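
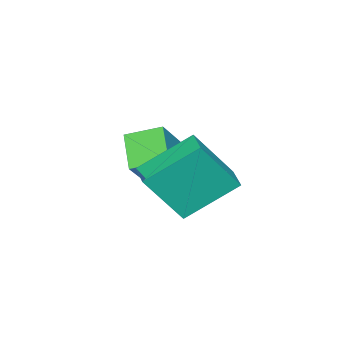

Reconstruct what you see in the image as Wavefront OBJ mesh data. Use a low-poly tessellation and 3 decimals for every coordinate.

v 1.706 -1.942 2.835
v 2.807 -1.763 3.982
v 1.214 -1.104 3.176
v 2.316 -0.925 4.323
v 2.344 -1.275 2.117
v 3.446 -1.096 3.264
v 1.853 -0.437 2.458
v 2.954 -0.258 3.605
v 3.694 0.532 2.689
v 2.682 1.445 3.671
v 4.264 1.163 2.69
v 3.251 2.075 3.672
v 4.409 -0.115 4.028
v 3.396 0.797 5.01
v 4.978 0.515 4.029
v 3.966 1.428 5.011
f 2 4 1
f 5 2 1
f 1 4 3
f 3 5 1
f 2 8 4
f 6 2 5
f 6 8 2
f 4 8 3
f 7 5 3
f 3 8 7
f 7 6 5
f 8 6 7
f 10 12 9
f 13 10 9
f 9 12 11
f 11 13 9
f 10 16 12
f 14 10 13
f 14 16 10
f 12 16 11
f 15 13 11
f 11 16 15
f 15 14 13
f 16 14 15



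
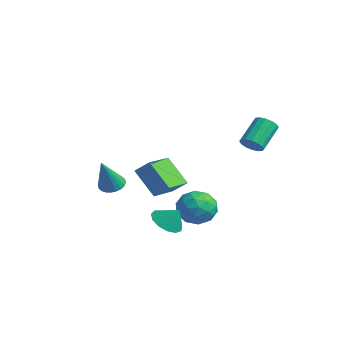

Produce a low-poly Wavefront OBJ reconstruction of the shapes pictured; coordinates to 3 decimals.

v -1.296 -2.625 -0.702
v -0.683 -2.211 -0.71
v -0.644 -3.555 1.182
v -0.864 -2.04 -0.563
v -1.112 -1.959 -0.438
v -1.387 -1.98 -0.352
v -1.648 -2.098 -0.321
v -1.856 -2.297 -0.347
v -1.978 -2.546 -0.427
v -1.997 -2.807 -0.549
v -1.909 -3.04 -0.695
v -1.727 -3.21 -0.842
v -1.48 -3.291 -0.967
v -1.205 -3.271 -1.052
v -0.944 -3.152 -1.084
v -0.736 -2.954 -1.058
v -0.614 -2.705 -0.977
v -0.595 -2.444 -0.855
v 0.548 2.406 -2.667
v 1.11 1.95 -1.737
v 0.11 0.65 -3.263
v 0.672 0.194 -2.333
v -0.333 0.788 -2.18
v -0.063 1.873 -1.812
v 1.283 0.727 -3.188
v 1.553 1.812 -2.82
v 1.564 0.913 -2.06
v 0.566 0.95 -1.437
v 0.654 1.65 -3.563
v -0.344 1.687 -2.94
v 0.868 2.332 -2.15
v 0.352 0.268 -2.85
v -0.239 0.617 -2.76
v 0.092 0.349 -2.214
v 0.178 2.287 -2.193
v 0.509 2.019 -1.647
v -0.34 1.336 -1.908
v 0.711 0.581 -3.353
v 1.042 0.313 -2.807
v 1.128 2.251 -2.786
v 1.459 1.983 -2.24
v 1.56 1.264 -3.092
v 1.465 1.454 -1.793
v 1.207 0.422 -2.143
v 1.566 0.735 -2.646
v 1.725 1.373 -2.429
v 0.878 1.477 -1.427
v 0.62 0.444 -1.777
v 0.029 0.793 -1.687
v 0.189 1.431 -1.471
v 1.145 0.867 -1.616
v 0.6 2.156 -3.223
v 0.342 1.123 -3.573
v 1.031 1.169 -3.529
v 1.191 1.807 -3.313
v 0.013 2.178 -2.857
v -0.245 1.146 -3.207
v -0.505 1.227 -2.571
v -0.346 1.865 -2.354
v 0.075 1.733 -3.384
v 3.675 2.698 2.68
v 4.311 2.924 2.76
v 3.741 4.129 3.88
v 3.105 3.902 3.8
v 4.181 3.112 2.492
v 3.611 4.316 3.612
v 3.915 3.188 2.275
v 3.345 4.392 3.394
v 3.584 3.133 2.166
v 3.015 4.338 3.285
v 3.278 2.962 2.195
v 2.709 4.166 3.314
v 3.079 2.72 2.354
v 2.509 3.924 3.473
v 3.039 2.471 2.6
v 2.469 3.676 3.72
v 3.169 2.284 2.868
v 2.599 3.488 3.988
v 3.435 2.208 3.086
v 2.865 3.412 4.205
v 3.765 2.262 3.195
v 3.196 3.467 4.314
v 4.071 2.434 3.166
v 3.502 3.638 4.285
v 4.271 2.676 3.007
v 3.701 3.88 4.126
v 1.565 -0.99 -2.671
v 2.38 -1.408 -2.957
v 2.115 -0.55 -1.749
v 2.372 -0.918 -3.186
v 2.107 -0.451 -3.252
v 1.671 -0.155 -3.132
v 1.2 -0.124 -2.867
v 0.846 -0.368 -2.539
v 0.72 -0.81 -2.253
v 0.862 -1.308 -2.1
v 1.228 -1.706 -2.128
v 1.7 -1.877 -2.328
v 2.13 -1.766 -2.638
v -3.362 -0.235 -0.917
v -2.667 0.291 -0.167
v -4.309 1.411 -1.196
v -3.615 1.938 -0.445
v -2.085 0.242 -2.435
v -1.391 0.769 -1.684
v -3.033 1.889 -2.713
v -2.338 2.415 -1.963
f 2 1 4
f 2 4 3
f 4 1 5
f 4 5 3
f 5 1 6
f 5 6 3
f 6 1 7
f 6 7 3
f 7 1 8
f 7 8 3
f 8 1 9
f 8 9 3
f 9 1 10
f 9 10 3
f 10 1 11
f 10 11 3
f 11 1 12
f 11 12 3
f 12 1 13
f 12 13 3
f 13 1 14
f 13 14 3
f 14 1 15
f 14 15 3
f 15 1 16
f 15 16 3
f 16 1 17
f 16 17 3
f 17 1 18
f 17 18 3
f 18 1 2
f 18 2 3
f 19 56 35
f 56 30 59
f 35 59 24
f 56 59 35
f 19 35 31
f 35 24 36
f 31 36 20
f 35 36 31
f 19 31 40
f 31 20 41
f 40 41 26
f 31 41 40
f 19 40 52
f 40 26 55
f 52 55 29
f 40 55 52
f 19 52 56
f 52 29 60
f 56 60 30
f 52 60 56
f 20 36 47
f 36 24 50
f 47 50 28
f 36 50 47
f 24 59 37
f 59 30 58
f 37 58 23
f 59 58 37
f 30 60 57
f 60 29 53
f 57 53 21
f 60 53 57
f 29 55 54
f 55 26 42
f 54 42 25
f 55 42 54
f 26 41 46
f 41 20 43
f 46 43 27
f 41 43 46
f 22 48 34
f 48 28 49
f 34 49 23
f 48 49 34
f 22 34 32
f 34 23 33
f 32 33 21
f 34 33 32
f 22 32 39
f 32 21 38
f 39 38 25
f 32 38 39
f 22 39 44
f 39 25 45
f 44 45 27
f 39 45 44
f 22 44 48
f 44 27 51
f 48 51 28
f 44 51 48
f 23 49 37
f 49 28 50
f 37 50 24
f 49 50 37
f 21 33 57
f 33 23 58
f 57 58 30
f 33 58 57
f 25 38 54
f 38 21 53
f 54 53 29
f 38 53 54
f 27 45 46
f 45 25 42
f 46 42 26
f 45 42 46
f 28 51 47
f 51 27 43
f 47 43 20
f 51 43 47
f 62 61 65
f 62 65 63
f 63 65 66
f 63 66 64
f 65 61 67
f 65 67 66
f 66 67 68
f 66 68 64
f 67 61 69
f 67 69 68
f 68 69 70
f 68 70 64
f 69 61 71
f 69 71 70
f 70 71 72
f 70 72 64
f 71 61 73
f 71 73 72
f 72 73 74
f 72 74 64
f 73 61 75
f 73 75 74
f 74 75 76
f 74 76 64
f 75 61 77
f 75 77 76
f 76 77 78
f 76 78 64
f 77 61 79
f 77 79 78
f 78 79 80
f 78 80 64
f 79 61 81
f 79 81 80
f 80 81 82
f 80 82 64
f 81 61 83
f 81 83 82
f 82 83 84
f 82 84 64
f 83 61 85
f 83 85 84
f 84 85 86
f 84 86 64
f 85 61 62
f 85 62 86
f 86 62 63
f 86 63 64
f 88 87 90
f 88 90 89
f 90 87 91
f 90 91 89
f 91 87 92
f 91 92 89
f 92 87 93
f 92 93 89
f 93 87 94
f 93 94 89
f 94 87 95
f 94 95 89
f 95 87 96
f 95 96 89
f 96 87 97
f 96 97 89
f 97 87 98
f 97 98 89
f 98 87 99
f 98 99 89
f 99 87 88
f 99 88 89
f 101 103 100
f 104 101 100
f 100 103 102
f 102 104 100
f 101 107 103
f 105 101 104
f 105 107 101
f 103 107 102
f 106 104 102
f 102 107 106
f 106 105 104
f 107 105 106



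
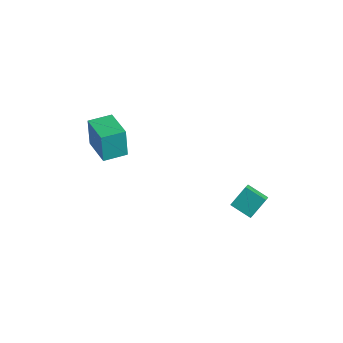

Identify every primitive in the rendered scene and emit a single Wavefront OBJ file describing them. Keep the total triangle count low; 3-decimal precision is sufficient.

v 3.003 0.301 -4.042
v 3.047 1.224 -3.071
v 4.088 0.754 -4.522
v 4.132 1.677 -3.551
v 3.428 -0.217 -3.569
v 3.472 0.706 -2.598
v 4.513 0.236 -4.049
v 4.557 1.159 -3.078
v -3.808 -3.808 -2.024
v -4.024 -3.743 -0.289
v -3.502 -2.493 -2.035
v -3.718 -2.429 -0.299
v -1.982 -4.231 -1.781
v -2.198 -4.167 -0.045
v -1.676 -2.917 -1.791
v -1.892 -2.852 -0.056
f 2 4 1
f 5 2 1
f 1 4 3
f 3 5 1
f 2 8 4
f 6 2 5
f 6 8 2
f 4 8 3
f 7 5 3
f 3 8 7
f 7 6 5
f 8 6 7
f 10 12 9
f 13 10 9
f 9 12 11
f 11 13 9
f 10 16 12
f 14 10 13
f 14 16 10
f 12 16 11
f 15 13 11
f 11 16 15
f 15 14 13
f 16 14 15



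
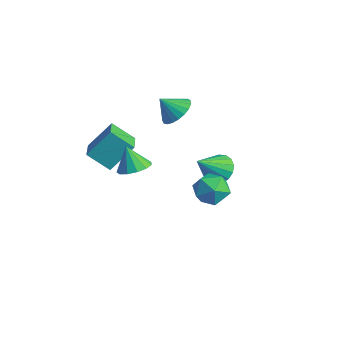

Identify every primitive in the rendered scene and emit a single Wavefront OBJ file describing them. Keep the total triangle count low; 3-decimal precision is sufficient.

v 2.859 -1.368 -0.553
v 3.927 -1.286 -0.144
v 3.493 -2.314 -2.016
v 4.561 -2.232 -1.607
v 3.789 -2.887 -1.069
v 3.398 -2.302 -0.164
v 4.022 -1.298 -1.996
v 3.631 -0.713 -1.091
v 4.645 -1.242 -1.036
v 4.502 -2.224 -0.463
v 2.918 -1.376 -1.697
v 2.775 -2.358 -1.124
v -0.44 -3.833 -1.04
v 0.074 -4.662 -0.819
v -1.12 -3.887 0.34
v 0.39 -4.229 -0.646
v 0.443 -3.67 -0.599
v 0.215 -3.163 -0.691
v -0.22 -2.868 -0.895
v -0.725 -2.881 -1.144
v -1.14 -3.195 -1.361
v -1.332 -3.712 -1.475
v -1.241 -4.268 -1.452
v -0.895 -4.685 -1.298
v -0.405 -4.832 -1.062
v 0.265 1.404 -3.344
v 1.239 1.653 -3.079
v 0.255 -0.124 -1.876
v 0.959 1.939 -2.783
v 0.519 2.102 -2.616
v 0.021 2.106 -2.616
v -0.421 1.948 -2.783
v -0.706 1.667 -3.078
v -0.768 1.325 -3.434
v -0.594 1.001 -3.77
v -0.223 0.77 -4.008
v 0.259 0.684 -4.094
v 0.743 0.763 -4.009
v 1.118 0.989 -3.771
v 1.297 1.31 -3.435
v -3.497 1.329 -0.667
v -2.629 1.518 -0.019
v -4.123 0.591 0.387
v -2.897 1.877 0.074
v -3.268 2.142 0.038
v -3.68 2.265 -0.12
v -4.059 2.227 -0.372
v -4.342 2.033 -0.675
v -4.478 1.718 -0.977
v -4.445 1.335 -1.225
v -4.248 0.951 -1.377
v -3.921 0.633 -1.406
v -3.521 0.434 -1.307
v -3.117 0.391 -1.097
v -2.778 0.509 -0.814
v -2.564 0.77 -0.504
v -2.511 1.126 -0.223
v -3.459 -3.246 -2.71
v -4.513 -4.07 -1.693
v -3.06 -1.89 -1.198
v -4.114 -2.714 -0.181
v -2.146 -4.246 -2.159
v -3.2 -5.07 -1.142
v -1.747 -2.89 -0.647
v -2.801 -3.714 0.37
f 1 12 6
f 1 6 2
f 1 2 8
f 1 8 11
f 1 11 12
f 2 6 10
f 6 12 5
f 12 11 3
f 11 8 7
f 8 2 9
f 4 10 5
f 4 5 3
f 4 3 7
f 4 7 9
f 4 9 10
f 5 10 6
f 3 5 12
f 7 3 11
f 9 7 8
f 10 9 2
f 14 13 16
f 14 16 15
f 16 13 17
f 16 17 15
f 17 13 18
f 17 18 15
f 18 13 19
f 18 19 15
f 19 13 20
f 19 20 15
f 20 13 21
f 20 21 15
f 21 13 22
f 21 22 15
f 22 13 23
f 22 23 15
f 23 13 24
f 23 24 15
f 24 13 25
f 24 25 15
f 25 13 14
f 25 14 15
f 27 26 29
f 27 29 28
f 29 26 30
f 29 30 28
f 30 26 31
f 30 31 28
f 31 26 32
f 31 32 28
f 32 26 33
f 32 33 28
f 33 26 34
f 33 34 28
f 34 26 35
f 34 35 28
f 35 26 36
f 35 36 28
f 36 26 37
f 36 37 28
f 37 26 38
f 37 38 28
f 38 26 39
f 38 39 28
f 39 26 40
f 39 40 28
f 40 26 27
f 40 27 28
f 42 41 44
f 42 44 43
f 44 41 45
f 44 45 43
f 45 41 46
f 45 46 43
f 46 41 47
f 46 47 43
f 47 41 48
f 47 48 43
f 48 41 49
f 48 49 43
f 49 41 50
f 49 50 43
f 50 41 51
f 50 51 43
f 51 41 52
f 51 52 43
f 52 41 53
f 52 53 43
f 53 41 54
f 53 54 43
f 54 41 55
f 54 55 43
f 55 41 56
f 55 56 43
f 56 41 57
f 56 57 43
f 57 41 42
f 57 42 43
f 59 61 58
f 62 59 58
f 58 61 60
f 60 62 58
f 59 65 61
f 63 59 62
f 63 65 59
f 61 65 60
f 64 62 60
f 60 65 64
f 64 63 62
f 65 63 64



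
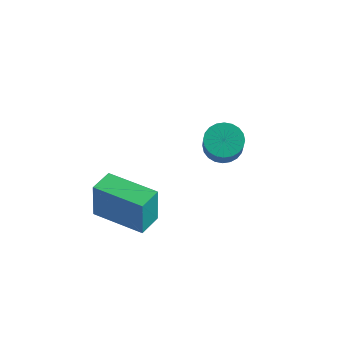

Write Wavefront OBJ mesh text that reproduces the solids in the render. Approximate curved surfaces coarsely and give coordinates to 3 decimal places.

v 1.141 -1.714 -0.141
v 1.576 -1.175 0.015
v 2.153 -2.026 1.356
v 1.719 -2.566 1.201
v 1.349 -1.104 0.158
v 1.926 -1.956 1.499
v 1.09 -1.127 0.255
v 1.667 -1.978 1.596
v 0.84 -1.238 0.291
v 1.417 -2.09 1.632
v 0.635 -1.423 0.263
v 1.212 -2.274 1.604
v 0.507 -1.651 0.172
v 1.084 -2.503 1.513
v 0.476 -1.89 0.034
v 1.053 -2.741 1.375
v 0.546 -2.101 -0.13
v 1.123 -2.953 1.211
v 0.707 -2.254 -0.296
v 1.284 -3.105 1.045
v 0.934 -2.324 -0.439
v 1.511 -3.176 0.902
v 1.193 -2.302 -0.536
v 1.77 -3.153 0.805
v 1.443 -2.19 -0.572
v 2.02 -3.042 0.769
v 1.648 -2.006 -0.544
v 2.225 -2.857 0.797
v 1.776 -1.777 -0.453
v 2.353 -2.629 0.888
v 1.807 -1.539 -0.315
v 2.384 -2.39 1.026
v 1.737 -1.327 -0.151
v 2.314 -2.179 1.19
v -2.685 -4.233 -4.213
v -2.693 -4.199 -2.653
v -2.726 -3.224 -4.235
v -2.733 -3.19 -2.675
v -0.607 -4.15 -4.205
v -0.614 -4.116 -2.645
v -0.647 -3.141 -4.227
v -0.655 -3.107 -2.667
f 2 1 5
f 2 5 3
f 3 5 6
f 3 6 4
f 5 1 7
f 5 7 6
f 6 7 8
f 6 8 4
f 7 1 9
f 7 9 8
f 8 9 10
f 8 10 4
f 9 1 11
f 9 11 10
f 10 11 12
f 10 12 4
f 11 1 13
f 11 13 12
f 12 13 14
f 12 14 4
f 13 1 15
f 13 15 14
f 14 15 16
f 14 16 4
f 15 1 17
f 15 17 16
f 16 17 18
f 16 18 4
f 17 1 19
f 17 19 18
f 18 19 20
f 18 20 4
f 19 1 21
f 19 21 20
f 20 21 22
f 20 22 4
f 21 1 23
f 21 23 22
f 22 23 24
f 22 24 4
f 23 1 25
f 23 25 24
f 24 25 26
f 24 26 4
f 25 1 27
f 25 27 26
f 26 27 28
f 26 28 4
f 27 1 29
f 27 29 28
f 28 29 30
f 28 30 4
f 29 1 31
f 29 31 30
f 30 31 32
f 30 32 4
f 31 1 33
f 31 33 32
f 32 33 34
f 32 34 4
f 33 1 2
f 33 2 34
f 34 2 3
f 34 3 4
f 36 38 35
f 39 36 35
f 35 38 37
f 37 39 35
f 36 42 38
f 40 36 39
f 40 42 36
f 38 42 37
f 41 39 37
f 37 42 41
f 41 40 39
f 42 40 41



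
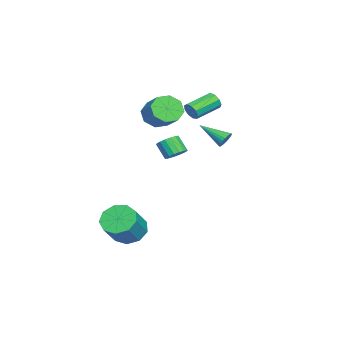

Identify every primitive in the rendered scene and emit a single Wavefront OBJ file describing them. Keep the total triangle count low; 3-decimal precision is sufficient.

v -2.9 -0.133 2.521
v -2.605 -0.042 3.035
v -3.805 1.024 3.534
v -4.1 0.933 3.019
v -2.482 0.229 2.752
v -3.681 1.295 3.251
v -2.555 0.331 2.361
v -3.754 1.397 2.86
v -2.789 0.215 2.045
v -3.988 1.281 2.544
v -3.075 -0.063 1.951
v -4.275 1.003 2.45
v -3.28 -0.374 2.124
v -4.479 0.691 2.622
v -3.307 -0.572 2.482
v -4.506 0.493 2.981
v -3.144 -0.565 2.858
v -4.343 0.501 3.357
v -2.867 -0.355 3.077
v -4.066 0.71 3.576
v -0.806 -0.511 0.066
v -0.33 -0.241 0.47
v -0.739 -0.819 1.338
v -1.214 -1.089 0.934
v -0.578 -0.032 0.492
v -0.987 -0.61 1.36
v -0.879 0.067 0.416
v -1.288 -0.511 1.284
v -1.163 0.034 0.261
v -1.572 -0.544 1.129
v -1.365 -0.124 0.06
v -1.774 -0.702 0.928
v -1.439 -0.371 -0.139
v -1.848 -0.949 0.729
v -1.367 -0.65 -0.291
v -1.776 -1.227 0.577
v -1.168 -0.897 -0.361
v -1.577 -1.475 0.507
v -0.885 -1.055 -0.334
v -1.294 -1.633 0.534
v -0.584 -1.089 -0.215
v -0.993 -1.667 0.653
v -0.334 -0.991 -0.031
v -0.743 -1.569 0.837
v -0.192 -0.783 0.175
v -0.601 -1.36 1.042
v -0.19 -0.512 0.355
v -0.599 -1.09 1.223
v 2.014 2.696 2.559
v 2.455 2.754 2.865
v 1.646 1.244 3.361
v 2.311 2.855 2.981
v 2.121 2.931 3.033
v 1.916 2.972 3.013
v 1.725 2.971 2.923
v 1.578 2.928 2.778
v 1.498 2.85 2.599
v 1.496 2.748 2.415
v 1.574 2.639 2.252
v 1.718 2.538 2.136
v 1.907 2.461 2.084
v 2.113 2.421 2.105
v 2.304 2.422 2.195
v 2.45 2.465 2.34
v 2.53 2.543 2.518
v 2.532 2.645 2.703
v 2.455 -2.37 -4.318
v 3.108 -1.661 -4.76
v 4.338 -1.962 -3.424
v 3.685 -2.67 -2.982
v 2.671 -1.333 -4.283
v 3.901 -1.633 -2.948
v 2.133 -1.489 -3.823
v 3.363 -1.79 -2.488
v 1.746 -2.058 -3.594
v 2.975 -2.358 -2.259
v 1.69 -2.772 -3.704
v 2.92 -3.073 -2.369
v 1.993 -3.299 -4.101
v 3.222 -3.599 -2.765
v 2.511 -3.39 -4.599
v 3.741 -3.691 -3.264
v 3.004 -3.004 -4.966
v 4.233 -3.305 -3.63
v 3.24 -2.322 -5.029
v 4.469 -2.622 -3.694
v -2.475 -1.931 2.346
v -1.759 -2.518 2.023
v -0.71 -1.716 2.891
v -1.425 -1.129 3.214
v -1.857 -1.916 1.586
v -0.808 -1.115 2.453
v -2.316 -1.323 1.594
v -1.267 -0.522 2.461
v -2.869 -1.086 2.042
v -1.819 -0.285 2.91
v -3.19 -1.344 2.669
v -2.141 -0.542 3.537
v -3.092 -1.945 3.107
v -2.043 -1.144 3.974
v -2.633 -2.538 3.099
v -1.584 -1.737 3.966
v -2.081 -2.775 2.65
v -1.031 -1.974 3.518
f 2 1 5
f 2 5 3
f 3 5 6
f 3 6 4
f 5 1 7
f 5 7 6
f 6 7 8
f 6 8 4
f 7 1 9
f 7 9 8
f 8 9 10
f 8 10 4
f 9 1 11
f 9 11 10
f 10 11 12
f 10 12 4
f 11 1 13
f 11 13 12
f 12 13 14
f 12 14 4
f 13 1 15
f 13 15 14
f 14 15 16
f 14 16 4
f 15 1 17
f 15 17 16
f 16 17 18
f 16 18 4
f 17 1 19
f 17 19 18
f 18 19 20
f 18 20 4
f 19 1 2
f 19 2 20
f 20 2 3
f 20 3 4
f 22 21 25
f 22 25 23
f 23 25 26
f 23 26 24
f 25 21 27
f 25 27 26
f 26 27 28
f 26 28 24
f 27 21 29
f 27 29 28
f 28 29 30
f 28 30 24
f 29 21 31
f 29 31 30
f 30 31 32
f 30 32 24
f 31 21 33
f 31 33 32
f 32 33 34
f 32 34 24
f 33 21 35
f 33 35 34
f 34 35 36
f 34 36 24
f 35 21 37
f 35 37 36
f 36 37 38
f 36 38 24
f 37 21 39
f 37 39 38
f 38 39 40
f 38 40 24
f 39 21 41
f 39 41 40
f 40 41 42
f 40 42 24
f 41 21 43
f 41 43 42
f 42 43 44
f 42 44 24
f 43 21 45
f 43 45 44
f 44 45 46
f 44 46 24
f 45 21 47
f 45 47 46
f 46 47 48
f 46 48 24
f 47 21 22
f 47 22 48
f 48 22 23
f 48 23 24
f 50 49 52
f 50 52 51
f 52 49 53
f 52 53 51
f 53 49 54
f 53 54 51
f 54 49 55
f 54 55 51
f 55 49 56
f 55 56 51
f 56 49 57
f 56 57 51
f 57 49 58
f 57 58 51
f 58 49 59
f 58 59 51
f 59 49 60
f 59 60 51
f 60 49 61
f 60 61 51
f 61 49 62
f 61 62 51
f 62 49 63
f 62 63 51
f 63 49 64
f 63 64 51
f 64 49 65
f 64 65 51
f 65 49 66
f 65 66 51
f 66 49 50
f 66 50 51
f 68 67 71
f 68 71 69
f 69 71 72
f 69 72 70
f 71 67 73
f 71 73 72
f 72 73 74
f 72 74 70
f 73 67 75
f 73 75 74
f 74 75 76
f 74 76 70
f 75 67 77
f 75 77 76
f 76 77 78
f 76 78 70
f 77 67 79
f 77 79 78
f 78 79 80
f 78 80 70
f 79 67 81
f 79 81 80
f 80 81 82
f 80 82 70
f 81 67 83
f 81 83 82
f 82 83 84
f 82 84 70
f 83 67 85
f 83 85 84
f 84 85 86
f 84 86 70
f 85 67 68
f 85 68 86
f 86 68 69
f 86 69 70
f 88 87 91
f 88 91 89
f 89 91 92
f 89 92 90
f 91 87 93
f 91 93 92
f 92 93 94
f 92 94 90
f 93 87 95
f 93 95 94
f 94 95 96
f 94 96 90
f 95 87 97
f 95 97 96
f 96 97 98
f 96 98 90
f 97 87 99
f 97 99 98
f 98 99 100
f 98 100 90
f 99 87 101
f 99 101 100
f 100 101 102
f 100 102 90
f 101 87 103
f 101 103 102
f 102 103 104
f 102 104 90
f 103 87 88
f 103 88 104
f 104 88 89
f 104 89 90



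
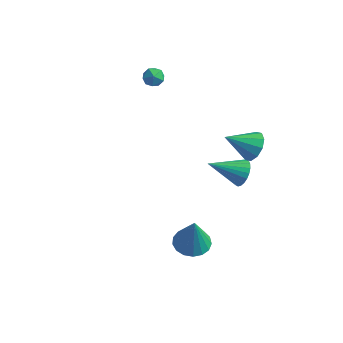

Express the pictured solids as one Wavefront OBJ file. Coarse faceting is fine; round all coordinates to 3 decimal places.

v -3.297 3.605 2.231
v -2.88 3.927 1.764
v -2.38 3.153 2.736
v -1.963 3.475 2.269
v -2.312 3.854 2.749
v -2.878 4.133 2.437
v -2.382 2.947 2.063
v -2.948 3.226 1.751
v -2.314 3.52 1.659
v -2.271 4.081 2.084
v -2.989 2.999 2.416
v -2.946 3.56 2.841
v 4.359 1.787 0.975
v 4.894 1.917 1.749
v 3.121 0.873 1.985
v 4.524 2.371 1.706
v 4.091 2.601 1.383
v 3.76 2.521 0.905
v 3.658 2.16 0.454
v 3.823 1.656 0.201
v 4.193 1.203 0.244
v 4.627 0.972 0.567
v 4.958 1.053 1.045
v 5.06 1.414 1.496
v 2.984 3.324 -3.475
v 3.577 2.739 -3.163
v 1.416 2.276 -2.465
v 3.579 2.978 -2.911
v 3.491 3.27 -2.746
v 3.325 3.571 -2.691
v 3.107 3.833 -2.756
v 2.871 4.019 -2.93
v 2.652 4.098 -3.188
v 2.483 4.06 -3.489
v 2.391 3.91 -3.788
v 2.389 3.67 -4.04
v 2.478 3.378 -4.205
v 2.643 3.078 -4.26
v 2.861 2.815 -4.195
v 3.097 2.63 -4.02
v 3.316 2.55 -3.763
v 3.485 2.588 -3.462
v 3.697 -3.684 -2.693
v 4.699 -3.72 -2.818
v 3.943 -3.876 -0.667
v 4.606 -3.249 -2.762
v 4.305 -2.878 -2.691
v 3.865 -2.691 -2.62
v 3.386 -2.732 -2.566
v 2.979 -2.991 -2.541
v 2.736 -3.409 -2.55
v 2.713 -3.89 -2.593
v 2.916 -4.324 -2.659
v 3.298 -4.611 -2.732
v 3.771 -4.686 -2.797
v 4.227 -4.532 -2.837
v 4.562 -4.183 -2.845
f 1 12 6
f 1 6 2
f 1 2 8
f 1 8 11
f 1 11 12
f 2 6 10
f 6 12 5
f 12 11 3
f 11 8 7
f 8 2 9
f 4 10 5
f 4 5 3
f 4 3 7
f 4 7 9
f 4 9 10
f 5 10 6
f 3 5 12
f 7 3 11
f 9 7 8
f 10 9 2
f 14 13 16
f 14 16 15
f 16 13 17
f 16 17 15
f 17 13 18
f 17 18 15
f 18 13 19
f 18 19 15
f 19 13 20
f 19 20 15
f 20 13 21
f 20 21 15
f 21 13 22
f 21 22 15
f 22 13 23
f 22 23 15
f 23 13 24
f 23 24 15
f 24 13 14
f 24 14 15
f 26 25 28
f 26 28 27
f 28 25 29
f 28 29 27
f 29 25 30
f 29 30 27
f 30 25 31
f 30 31 27
f 31 25 32
f 31 32 27
f 32 25 33
f 32 33 27
f 33 25 34
f 33 34 27
f 34 25 35
f 34 35 27
f 35 25 36
f 35 36 27
f 36 25 37
f 36 37 27
f 37 25 38
f 37 38 27
f 38 25 39
f 38 39 27
f 39 25 40
f 39 40 27
f 40 25 41
f 40 41 27
f 41 25 42
f 41 42 27
f 42 25 26
f 42 26 27
f 44 43 46
f 44 46 45
f 46 43 47
f 46 47 45
f 47 43 48
f 47 48 45
f 48 43 49
f 48 49 45
f 49 43 50
f 49 50 45
f 50 43 51
f 50 51 45
f 51 43 52
f 51 52 45
f 52 43 53
f 52 53 45
f 53 43 54
f 53 54 45
f 54 43 55
f 54 55 45
f 55 43 56
f 55 56 45
f 56 43 57
f 56 57 45
f 57 43 44
f 57 44 45



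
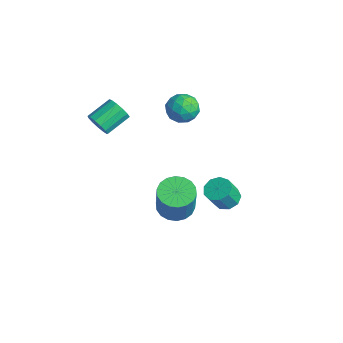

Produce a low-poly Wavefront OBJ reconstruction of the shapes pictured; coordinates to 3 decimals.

v -2.946 3.517 1.877
v -2.348 3.785 2.56
v -2.112 2.255 1.64
v -1.514 2.523 2.323
v -2.394 2.254 2.544
v -2.91 3.034 2.69
v -1.55 3.006 1.51
v -2.066 3.786 1.656
v -1.486 3.469 2.333
v -2.007 3.004 2.972
v -2.453 3.036 1.228
v -2.974 2.571 1.867
v -2.721 3.762 2.239
v -1.739 2.278 1.961
v -2.257 2.12 2.091
v -1.905 2.278 2.492
v -3.051 3.32 2.316
v -2.699 3.478 2.717
v -2.726 2.578 2.707
v -1.761 2.562 1.483
v -1.409 2.72 1.884
v -2.555 3.762 1.708
v -2.203 3.92 2.109
v -1.734 3.462 1.493
v -1.862 3.733 2.507
v -1.371 2.992 2.368
v -1.393 3.276 1.89
v -1.696 3.734 1.976
v -2.168 3.46 2.883
v -1.678 2.719 2.744
v -2.195 2.561 2.873
v -2.498 3.019 2.959
v -1.661 3.275 2.749
v -2.782 3.321 1.456
v -2.292 2.58 1.317
v -1.962 3.021 1.241
v -2.265 3.479 1.327
v -3.089 3.048 1.832
v -2.598 2.307 1.693
v -2.764 2.306 2.224
v -3.067 2.764 2.31
v -2.799 2.765 1.451
v 1.079 3.91 -2.887
v 1.423 3.334 -3.264
v 1.626 2.673 -2.07
v 1.281 3.25 -1.693
v 1.779 3.696 -3.125
v 1.982 3.035 -1.93
v 1.808 4.159 -2.874
v 2.01 3.498 -1.679
v 1.495 4.505 -2.629
v 1.697 3.844 -1.435
v 0.987 4.573 -2.505
v 1.19 3.912 -1.311
v 0.523 4.331 -2.56
v 0.725 3.67 -1.366
v 0.318 3.892 -2.768
v 0.521 3.232 -1.574
v 0.469 3.462 -3.032
v 0.672 2.801 -1.837
v 0.906 3.242 -3.228
v 1.108 2.581 -2.033
v 3.51 -0.171 0.247
v 4.386 -0.072 -0.107
v 5.166 -0.39 1.74
v 4.29 -0.489 2.093
v 4.285 0.323 0.004
v 5.065 0.005 1.851
v 4.029 0.62 0.163
v 4.81 0.302 2.01
v 3.671 0.761 0.339
v 4.452 0.443 2.186
v 3.281 0.717 0.496
v 4.062 0.399 2.343
v 2.937 0.497 0.604
v 3.717 0.179 2.451
v 2.705 0.145 0.641
v 3.486 -0.173 2.488
v 2.634 -0.27 0.6
v 3.414 -0.588 2.447
v 2.735 -0.665 0.489
v 3.515 -0.983 2.336
v 2.99 -0.962 0.33
v 3.771 -1.28 2.177
v 3.348 -1.103 0.154
v 4.129 -1.421 2.001
v 3.738 -1.059 -0.003
v 4.519 -1.377 1.844
v 4.083 -0.839 -0.111
v 4.863 -1.157 1.736
v 4.314 -0.487 -0.148
v 5.095 -0.805 1.699
v -1.181 -2.107 3.468
v -0.849 -1.772 2.911
v -1.107 -0.478 3.535
v -1.439 -0.813 4.092
v -1.246 -1.801 2.808
v -1.504 -0.507 3.433
v -1.623 -1.928 2.915
v -1.881 -0.634 3.539
v -1.859 -2.111 3.197
v -2.117 -0.817 3.822
v -1.88 -2.293 3.565
v -2.138 -0.999 4.19
v -1.679 -2.416 3.902
v -1.937 -1.122 4.527
v -1.32 -2.441 4.102
v -1.578 -1.147 4.727
v -0.917 -2.36 4.099
v -1.175 -1.066 4.724
v -0.598 -2.198 3.897
v -0.855 -0.904 4.522
v -0.464 -2.008 3.558
v -0.721 -0.714 4.183
v -0.557 -1.849 3.19
v -0.815 -0.555 3.815
f 1 38 17
f 38 12 41
f 17 41 6
f 38 41 17
f 1 17 13
f 17 6 18
f 13 18 2
f 17 18 13
f 1 13 22
f 13 2 23
f 22 23 8
f 13 23 22
f 1 22 34
f 22 8 37
f 34 37 11
f 22 37 34
f 1 34 38
f 34 11 42
f 38 42 12
f 34 42 38
f 2 18 29
f 18 6 32
f 29 32 10
f 18 32 29
f 6 41 19
f 41 12 40
f 19 40 5
f 41 40 19
f 12 42 39
f 42 11 35
f 39 35 3
f 42 35 39
f 11 37 36
f 37 8 24
f 36 24 7
f 37 24 36
f 8 23 28
f 23 2 25
f 28 25 9
f 23 25 28
f 4 30 16
f 30 10 31
f 16 31 5
f 30 31 16
f 4 16 14
f 16 5 15
f 14 15 3
f 16 15 14
f 4 14 21
f 14 3 20
f 21 20 7
f 14 20 21
f 4 21 26
f 21 7 27
f 26 27 9
f 21 27 26
f 4 26 30
f 26 9 33
f 30 33 10
f 26 33 30
f 5 31 19
f 31 10 32
f 19 32 6
f 31 32 19
f 3 15 39
f 15 5 40
f 39 40 12
f 15 40 39
f 7 20 36
f 20 3 35
f 36 35 11
f 20 35 36
f 9 27 28
f 27 7 24
f 28 24 8
f 27 24 28
f 10 33 29
f 33 9 25
f 29 25 2
f 33 25 29
f 44 43 47
f 44 47 45
f 45 47 48
f 45 48 46
f 47 43 49
f 47 49 48
f 48 49 50
f 48 50 46
f 49 43 51
f 49 51 50
f 50 51 52
f 50 52 46
f 51 43 53
f 51 53 52
f 52 53 54
f 52 54 46
f 53 43 55
f 53 55 54
f 54 55 56
f 54 56 46
f 55 43 57
f 55 57 56
f 56 57 58
f 56 58 46
f 57 43 59
f 57 59 58
f 58 59 60
f 58 60 46
f 59 43 61
f 59 61 60
f 60 61 62
f 60 62 46
f 61 43 44
f 61 44 62
f 62 44 45
f 62 45 46
f 64 63 67
f 64 67 65
f 65 67 68
f 65 68 66
f 67 63 69
f 67 69 68
f 68 69 70
f 68 70 66
f 69 63 71
f 69 71 70
f 70 71 72
f 70 72 66
f 71 63 73
f 71 73 72
f 72 73 74
f 72 74 66
f 73 63 75
f 73 75 74
f 74 75 76
f 74 76 66
f 75 63 77
f 75 77 76
f 76 77 78
f 76 78 66
f 77 63 79
f 77 79 78
f 78 79 80
f 78 80 66
f 79 63 81
f 79 81 80
f 80 81 82
f 80 82 66
f 81 63 83
f 81 83 82
f 82 83 84
f 82 84 66
f 83 63 85
f 83 85 84
f 84 85 86
f 84 86 66
f 85 63 87
f 85 87 86
f 86 87 88
f 86 88 66
f 87 63 89
f 87 89 88
f 88 89 90
f 88 90 66
f 89 63 91
f 89 91 90
f 90 91 92
f 90 92 66
f 91 63 64
f 91 64 92
f 92 64 65
f 92 65 66
f 94 93 97
f 94 97 95
f 95 97 98
f 95 98 96
f 97 93 99
f 97 99 98
f 98 99 100
f 98 100 96
f 99 93 101
f 99 101 100
f 100 101 102
f 100 102 96
f 101 93 103
f 101 103 102
f 102 103 104
f 102 104 96
f 103 93 105
f 103 105 104
f 104 105 106
f 104 106 96
f 105 93 107
f 105 107 106
f 106 107 108
f 106 108 96
f 107 93 109
f 107 109 108
f 108 109 110
f 108 110 96
f 109 93 111
f 109 111 110
f 110 111 112
f 110 112 96
f 111 93 113
f 111 113 112
f 112 113 114
f 112 114 96
f 113 93 115
f 113 115 114
f 114 115 116
f 114 116 96
f 115 93 94
f 115 94 116
f 116 94 95
f 116 95 96



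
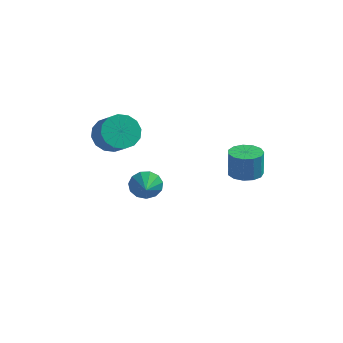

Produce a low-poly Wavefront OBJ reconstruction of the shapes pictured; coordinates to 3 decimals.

v -2.572 -0.808 2.287
v -1.875 -0.914 1.551
v -1.05 -1.638 2.436
v -1.748 -1.532 3.173
v -1.746 -0.466 1.797
v -0.921 -1.189 2.683
v -1.838 -0.109 2.175
v -1.014 -0.833 3.061
v -2.128 0.061 2.583
v -1.303 -0.663 3.469
v -2.536 -0.003 2.912
v -1.711 -0.726 3.797
v -2.954 -0.282 3.073
v -2.129 -1.006 3.959
v -3.27 -0.702 3.024
v -2.445 -1.426 3.909
v -3.399 -1.151 2.777
v -2.574 -1.874 3.663
v -3.306 -1.507 2.399
v -2.482 -2.231 3.285
v -3.017 -1.677 1.991
v -2.192 -2.401 2.877
v -2.609 -1.614 1.663
v -1.784 -2.337 2.548
v -2.191 -1.334 1.501
v -1.366 -2.058 2.387
v -1.45 0.727 -2.094
v -0.906 0.684 -2.759
v -1.03 -0.287 -1.686
v -0.673 0.922 -2.407
v -0.686 1.098 -1.956
v -0.942 1.156 -1.549
v -1.359 1.078 -1.315
v -1.805 0.888 -1.328
v -2.138 0.647 -1.584
v -2.252 0.431 -2.003
v -2.112 0.309 -2.45
v -1.761 0.319 -2.785
v -1.312 0.459 -2.9
v 3.74 0.558 0.232
v 4.345 -0.05 0.294
v 4.305 0.054 1.71
v 3.7 0.662 1.648
v 4.579 0.373 0.269
v 4.539 0.478 1.685
v 4.547 0.855 0.233
v 4.507 0.96 1.649
v 4.258 1.243 0.196
v 4.219 1.347 1.612
v 3.805 1.413 0.171
v 3.766 1.518 1.587
v 3.332 1.312 0.165
v 3.292 1.416 1.581
v 2.987 0.971 0.181
v 2.948 1.075 1.596
v 2.882 0.499 0.212
v 2.842 0.603 1.628
v 3.049 0.046 0.251
v 3.009 0.15 1.666
v 3.436 -0.245 0.283
v 3.396 -0.141 1.698
v 3.919 -0.281 0.299
v 3.879 -0.176 1.715
f 2 1 5
f 2 5 3
f 3 5 6
f 3 6 4
f 5 1 7
f 5 7 6
f 6 7 8
f 6 8 4
f 7 1 9
f 7 9 8
f 8 9 10
f 8 10 4
f 9 1 11
f 9 11 10
f 10 11 12
f 10 12 4
f 11 1 13
f 11 13 12
f 12 13 14
f 12 14 4
f 13 1 15
f 13 15 14
f 14 15 16
f 14 16 4
f 15 1 17
f 15 17 16
f 16 17 18
f 16 18 4
f 17 1 19
f 17 19 18
f 18 19 20
f 18 20 4
f 19 1 21
f 19 21 20
f 20 21 22
f 20 22 4
f 21 1 23
f 21 23 22
f 22 23 24
f 22 24 4
f 23 1 25
f 23 25 24
f 24 25 26
f 24 26 4
f 25 1 2
f 25 2 26
f 26 2 3
f 26 3 4
f 28 27 30
f 28 30 29
f 30 27 31
f 30 31 29
f 31 27 32
f 31 32 29
f 32 27 33
f 32 33 29
f 33 27 34
f 33 34 29
f 34 27 35
f 34 35 29
f 35 27 36
f 35 36 29
f 36 27 37
f 36 37 29
f 37 27 38
f 37 38 29
f 38 27 39
f 38 39 29
f 39 27 28
f 39 28 29
f 41 40 44
f 41 44 42
f 42 44 45
f 42 45 43
f 44 40 46
f 44 46 45
f 45 46 47
f 45 47 43
f 46 40 48
f 46 48 47
f 47 48 49
f 47 49 43
f 48 40 50
f 48 50 49
f 49 50 51
f 49 51 43
f 50 40 52
f 50 52 51
f 51 52 53
f 51 53 43
f 52 40 54
f 52 54 53
f 53 54 55
f 53 55 43
f 54 40 56
f 54 56 55
f 55 56 57
f 55 57 43
f 56 40 58
f 56 58 57
f 57 58 59
f 57 59 43
f 58 40 60
f 58 60 59
f 59 60 61
f 59 61 43
f 60 40 62
f 60 62 61
f 61 62 63
f 61 63 43
f 62 40 41
f 62 41 63
f 63 41 42
f 63 42 43



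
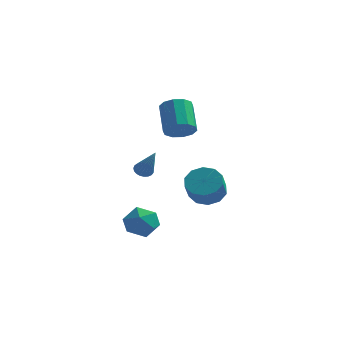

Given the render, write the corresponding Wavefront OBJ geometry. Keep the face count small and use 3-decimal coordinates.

v 0.572 0.062 2.565
v 1.354 0.1 2.921
v 0.75 1.396 4.11
v -0.032 1.358 3.755
v 1.336 0.455 2.525
v 0.732 1.751 3.715
v 1.026 0.66 2.145
v 0.422 1.955 3.335
v 0.542 0.636 1.925
v -0.062 1.932 3.115
v 0.07 0.393 1.95
v -0.534 1.689 3.14
v -0.21 0.024 2.21
v -0.814 1.32 3.399
v -0.192 -0.331 2.605
v -0.796 0.965 3.795
v 0.118 -0.535 2.985
v -0.486 0.76 4.175
v 0.602 -0.512 3.205
v -0.002 0.784 4.395
v 1.074 -0.269 3.18
v 0.47 1.027 4.37
v -2.278 2.957 -1.59
v -1.938 2.686 -1.927
v -1.342 2.043 0.09
v -1.821 2.879 -1.887
v -1.784 3.085 -1.796
v -1.832 3.269 -1.669
v -1.957 3.4 -1.528
v -2.137 3.453 -1.399
v -2.342 3.421 -1.302
v -2.536 3.309 -1.255
v -2.685 3.136 -1.267
v -2.764 2.932 -1.334
v -2.758 2.732 -1.445
v -2.67 2.572 -1.582
v -2.514 2.478 -1.72
v -2.317 2.467 -1.836
v -2.113 2.54 -1.909
v 2.925 -3.223 0.056
v 3.728 -2.817 0.361
v 3.797 -3.712 1.369
v 2.995 -4.117 1.064
v 3.278 -2.551 0.628
v 3.347 -3.446 1.636
v 2.693 -2.542 0.676
v 2.762 -3.436 1.684
v 2.197 -2.792 0.487
v 2.266 -3.687 1.496
v 1.979 -3.208 0.134
v 2.048 -4.102 1.142
v 2.123 -3.628 -0.249
v 2.192 -4.523 0.759
v 2.573 -3.894 -0.516
v 2.642 -4.789 0.492
v 3.158 -3.904 -0.564
v 3.227 -4.798 0.444
v 3.654 -3.653 -0.376
v 3.723 -4.548 0.633
v 3.872 -3.238 -0.022
v 3.941 -4.132 0.986
v -0.466 -1.746 -2.403
v 0.225 -2.171 -3.038
v -1.365 -3.149 -2.442
v -0.674 -3.574 -3.077
v -0.423 -3.384 -2.096
v 0.132 -2.516 -2.072
v -1.272 -2.804 -3.408
v -0.717 -1.936 -3.384
v -0.273 -2.825 -3.659
v 0.251 -3.183 -2.848
v -1.391 -2.137 -2.632
v -0.867 -2.495 -1.821
f 2 1 5
f 2 5 3
f 3 5 6
f 3 6 4
f 5 1 7
f 5 7 6
f 6 7 8
f 6 8 4
f 7 1 9
f 7 9 8
f 8 9 10
f 8 10 4
f 9 1 11
f 9 11 10
f 10 11 12
f 10 12 4
f 11 1 13
f 11 13 12
f 12 13 14
f 12 14 4
f 13 1 15
f 13 15 14
f 14 15 16
f 14 16 4
f 15 1 17
f 15 17 16
f 16 17 18
f 16 18 4
f 17 1 19
f 17 19 18
f 18 19 20
f 18 20 4
f 19 1 21
f 19 21 20
f 20 21 22
f 20 22 4
f 21 1 2
f 21 2 22
f 22 2 3
f 22 3 4
f 24 23 26
f 24 26 25
f 26 23 27
f 26 27 25
f 27 23 28
f 27 28 25
f 28 23 29
f 28 29 25
f 29 23 30
f 29 30 25
f 30 23 31
f 30 31 25
f 31 23 32
f 31 32 25
f 32 23 33
f 32 33 25
f 33 23 34
f 33 34 25
f 34 23 35
f 34 35 25
f 35 23 36
f 35 36 25
f 36 23 37
f 36 37 25
f 37 23 38
f 37 38 25
f 38 23 39
f 38 39 25
f 39 23 24
f 39 24 25
f 41 40 44
f 41 44 42
f 42 44 45
f 42 45 43
f 44 40 46
f 44 46 45
f 45 46 47
f 45 47 43
f 46 40 48
f 46 48 47
f 47 48 49
f 47 49 43
f 48 40 50
f 48 50 49
f 49 50 51
f 49 51 43
f 50 40 52
f 50 52 51
f 51 52 53
f 51 53 43
f 52 40 54
f 52 54 53
f 53 54 55
f 53 55 43
f 54 40 56
f 54 56 55
f 55 56 57
f 55 57 43
f 56 40 58
f 56 58 57
f 57 58 59
f 57 59 43
f 58 40 60
f 58 60 59
f 59 60 61
f 59 61 43
f 60 40 41
f 60 41 61
f 61 41 42
f 61 42 43
f 62 73 67
f 62 67 63
f 62 63 69
f 62 69 72
f 62 72 73
f 63 67 71
f 67 73 66
f 73 72 64
f 72 69 68
f 69 63 70
f 65 71 66
f 65 66 64
f 65 64 68
f 65 68 70
f 65 70 71
f 66 71 67
f 64 66 73
f 68 64 72
f 70 68 69
f 71 70 63



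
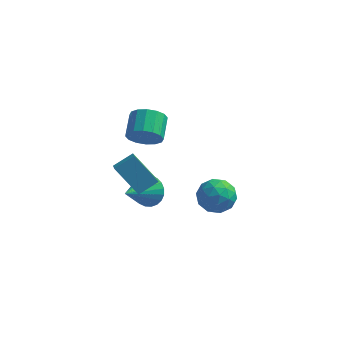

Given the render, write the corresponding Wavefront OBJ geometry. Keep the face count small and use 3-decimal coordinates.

v 3.536 0.844 -1.262
v 3.933 0.244 -2.057
v 1.947 0.696 -1.943
v 2.344 0.096 -2.738
v 2.313 -0.291 -1.738
v 3.295 -0.199 -1.317
v 2.585 1.139 -2.683
v 3.567 1.231 -2.262
v 3.345 0.426 -2.935
v 3.177 -0.458 -2.351
v 2.703 1.398 -1.649
v 2.535 0.514 -1.065
v 3.874 0.557 -1.599
v 2.006 0.383 -2.401
v 1.988 0.156 -1.813
v 2.221 -0.197 -2.28
v 3.499 0.296 -1.165
v 3.732 -0.057 -1.632
v 2.78 -0.371 -1.445
v 2.148 0.997 -2.368
v 2.381 0.644 -2.835
v 3.659 1.137 -1.72
v 3.892 0.784 -2.187
v 3.1 1.311 -2.555
v 3.762 0.311 -2.583
v 2.828 0.224 -2.984
v 2.969 0.838 -2.951
v 3.547 0.891 -2.703
v 3.663 -0.208 -2.24
v 2.729 -0.295 -2.64
v 2.711 -0.522 -2.053
v 3.288 -0.469 -1.805
v 3.317 -0.101 -2.756
v 3.151 1.235 -1.36
v 2.217 1.148 -1.76
v 2.592 1.409 -2.195
v 3.169 1.462 -1.947
v 3.052 0.716 -1.016
v 2.118 0.629 -1.417
v 2.333 0.049 -1.297
v 2.911 0.102 -1.049
v 2.563 1.041 -1.244
v -0.873 -3.485 2.134
v -0.115 -2.808 2.713
v -1.185 -2.822 1.767
v -0.428 -2.145 2.346
v 0.368 -3.675 0.734
v 1.125 -2.998 1.313
v 0.055 -3.012 0.367
v 0.813 -2.335 0.946
v 0.131 -2.069 3.574
v 0.513 -1.634 2.872
v 0.311 -0.436 3.504
v -0.071 -0.871 4.206
v 0.055 -1.656 2.767
v -0.148 -0.458 3.399
v -0.383 -1.789 2.878
v -0.586 -0.59 3.51
v -0.684 -1.996 3.175
v -0.886 -0.798 3.808
v -0.766 -2.224 3.58
v -0.968 -1.025 4.212
v -0.607 -2.41 3.982
v -0.81 -1.211 4.615
v -0.251 -2.504 4.276
v -0.453 -1.306 4.908
v 0.208 -2.482 4.381
v 0.005 -1.284 5.013
v 0.646 -2.35 4.27
v 0.443 -1.151 4.902
v 0.946 -2.142 3.972
v 0.744 -0.944 4.605
v 1.028 -1.915 3.568
v 0.826 -0.716 4.2
v 0.87 -1.729 3.165
v 0.667 -0.53 3.798
v -0.111 -0.903 -1.32
v 0.218 -1.422 -2.019
v -0.709 -2.577 -0.36
v 0.509 -1.402 -1.802
v 0.705 -1.306 -1.513
v 0.777 -1.148 -1.194
v 0.714 -0.953 -0.894
v 0.525 -0.751 -0.659
v 0.239 -0.572 -0.525
v -0.1 -0.443 -0.512
v -0.44 -0.385 -0.622
v -0.731 -0.405 -0.839
v -0.927 -0.501 -1.128
v -0.999 -0.659 -1.447
v -0.936 -0.853 -1.747
v -0.747 -1.056 -1.982
v -0.461 -1.235 -2.116
v -0.122 -1.364 -2.129
f 1 38 17
f 38 12 41
f 17 41 6
f 38 41 17
f 1 17 13
f 17 6 18
f 13 18 2
f 17 18 13
f 1 13 22
f 13 2 23
f 22 23 8
f 13 23 22
f 1 22 34
f 22 8 37
f 34 37 11
f 22 37 34
f 1 34 38
f 34 11 42
f 38 42 12
f 34 42 38
f 2 18 29
f 18 6 32
f 29 32 10
f 18 32 29
f 6 41 19
f 41 12 40
f 19 40 5
f 41 40 19
f 12 42 39
f 42 11 35
f 39 35 3
f 42 35 39
f 11 37 36
f 37 8 24
f 36 24 7
f 37 24 36
f 8 23 28
f 23 2 25
f 28 25 9
f 23 25 28
f 4 30 16
f 30 10 31
f 16 31 5
f 30 31 16
f 4 16 14
f 16 5 15
f 14 15 3
f 16 15 14
f 4 14 21
f 14 3 20
f 21 20 7
f 14 20 21
f 4 21 26
f 21 7 27
f 26 27 9
f 21 27 26
f 4 26 30
f 26 9 33
f 30 33 10
f 26 33 30
f 5 31 19
f 31 10 32
f 19 32 6
f 31 32 19
f 3 15 39
f 15 5 40
f 39 40 12
f 15 40 39
f 7 20 36
f 20 3 35
f 36 35 11
f 20 35 36
f 9 27 28
f 27 7 24
f 28 24 8
f 27 24 28
f 10 33 29
f 33 9 25
f 29 25 2
f 33 25 29
f 44 46 43
f 47 44 43
f 43 46 45
f 45 47 43
f 44 50 46
f 48 44 47
f 48 50 44
f 46 50 45
f 49 47 45
f 45 50 49
f 49 48 47
f 50 48 49
f 52 51 55
f 52 55 53
f 53 55 56
f 53 56 54
f 55 51 57
f 55 57 56
f 56 57 58
f 56 58 54
f 57 51 59
f 57 59 58
f 58 59 60
f 58 60 54
f 59 51 61
f 59 61 60
f 60 61 62
f 60 62 54
f 61 51 63
f 61 63 62
f 62 63 64
f 62 64 54
f 63 51 65
f 63 65 64
f 64 65 66
f 64 66 54
f 65 51 67
f 65 67 66
f 66 67 68
f 66 68 54
f 67 51 69
f 67 69 68
f 68 69 70
f 68 70 54
f 69 51 71
f 69 71 70
f 70 71 72
f 70 72 54
f 71 51 73
f 71 73 72
f 72 73 74
f 72 74 54
f 73 51 75
f 73 75 74
f 74 75 76
f 74 76 54
f 75 51 52
f 75 52 76
f 76 52 53
f 76 53 54
f 78 77 80
f 78 80 79
f 80 77 81
f 80 81 79
f 81 77 82
f 81 82 79
f 82 77 83
f 82 83 79
f 83 77 84
f 83 84 79
f 84 77 85
f 84 85 79
f 85 77 86
f 85 86 79
f 86 77 87
f 86 87 79
f 87 77 88
f 87 88 79
f 88 77 89
f 88 89 79
f 89 77 90
f 89 90 79
f 90 77 91
f 90 91 79
f 91 77 92
f 91 92 79
f 92 77 93
f 92 93 79
f 93 77 94
f 93 94 79
f 94 77 78
f 94 78 79



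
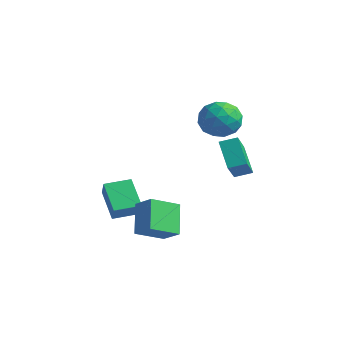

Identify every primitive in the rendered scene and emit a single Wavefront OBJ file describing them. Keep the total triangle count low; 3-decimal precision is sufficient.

v -0.344 3.39 0.929
v 0.555 2.143 2.285
v 0.242 4.132 1.222
v 1.141 2.884 2.578
v 0.879 2.916 -0.318
v 1.778 1.668 1.038
v 1.465 3.657 -0.025
v 2.364 2.41 1.331
v -3.659 -1.353 -3.712
v -5.155 -0.831 -2.54
v -3.079 0.002 -3.574
v -4.574 0.523 -2.403
v -3.026 -1.723 -2.737
v -4.521 -1.202 -1.566
v -2.445 -0.369 -2.6
v -3.941 0.153 -1.428
v -0.411 -0.613 -4.081
v -0.769 -2.198 -3.305
v -1.456 0.3 -2.697
v -1.814 -1.284 -1.921
v 0.674 -0.496 -3.339
v 0.316 -2.08 -2.563
v -0.371 0.418 -1.955
v -0.729 -1.167 -1.179
v -1.369 3.342 2.598
v -0.549 4.197 2.891
v -0.331 2.003 3.609
v 0.489 2.858 3.902
v -0.634 2.901 4.376
v -1.276 3.729 3.751
v 0.396 2.471 2.749
v -0.246 3.299 2.124
v 0.541 3.659 2.984
v -0.096 3.925 3.989
v -0.784 2.275 2.511
v -1.421 2.541 3.516
v -1.05 3.887 2.656
v 0.17 2.313 3.844
v -0.49 2.338 4.123
v -0.008 2.841 4.295
v -1.477 3.612 3.161
v -0.996 4.115 3.333
v -1.045 3.353 4.207
v 0.116 2.085 3.167
v 0.597 2.588 3.339
v -0.872 3.359 2.205
v -0.39 3.862 2.377
v 0.165 2.847 2.293
v 0.072 4.074 2.882
v 0.682 3.286 3.477
v 0.628 3.059 2.799
v 0.251 3.545 2.431
v -0.302 4.23 3.473
v 0.308 3.442 4.068
v -0.352 3.468 4.347
v -0.729 3.955 3.979
v 0.339 3.913 3.528
v -1.188 2.758 2.432
v -0.578 1.97 3.027
v -0.151 2.245 2.521
v -0.528 2.732 2.153
v -1.562 2.914 3.023
v -0.952 2.126 3.618
v -1.131 2.655 4.069
v -1.508 3.141 3.701
v -1.219 2.287 2.972
f 2 4 1
f 5 2 1
f 1 4 3
f 3 5 1
f 2 8 4
f 6 2 5
f 6 8 2
f 4 8 3
f 7 5 3
f 3 8 7
f 7 6 5
f 8 6 7
f 10 12 9
f 13 10 9
f 9 12 11
f 11 13 9
f 10 16 12
f 14 10 13
f 14 16 10
f 12 16 11
f 15 13 11
f 11 16 15
f 15 14 13
f 16 14 15
f 18 20 17
f 21 18 17
f 17 20 19
f 19 21 17
f 18 24 20
f 22 18 21
f 22 24 18
f 20 24 19
f 23 21 19
f 19 24 23
f 23 22 21
f 24 22 23
f 25 62 41
f 62 36 65
f 41 65 30
f 62 65 41
f 25 41 37
f 41 30 42
f 37 42 26
f 41 42 37
f 25 37 46
f 37 26 47
f 46 47 32
f 37 47 46
f 25 46 58
f 46 32 61
f 58 61 35
f 46 61 58
f 25 58 62
f 58 35 66
f 62 66 36
f 58 66 62
f 26 42 53
f 42 30 56
f 53 56 34
f 42 56 53
f 30 65 43
f 65 36 64
f 43 64 29
f 65 64 43
f 36 66 63
f 66 35 59
f 63 59 27
f 66 59 63
f 35 61 60
f 61 32 48
f 60 48 31
f 61 48 60
f 32 47 52
f 47 26 49
f 52 49 33
f 47 49 52
f 28 54 40
f 54 34 55
f 40 55 29
f 54 55 40
f 28 40 38
f 40 29 39
f 38 39 27
f 40 39 38
f 28 38 45
f 38 27 44
f 45 44 31
f 38 44 45
f 28 45 50
f 45 31 51
f 50 51 33
f 45 51 50
f 28 50 54
f 50 33 57
f 54 57 34
f 50 57 54
f 29 55 43
f 55 34 56
f 43 56 30
f 55 56 43
f 27 39 63
f 39 29 64
f 63 64 36
f 39 64 63
f 31 44 60
f 44 27 59
f 60 59 35
f 44 59 60
f 33 51 52
f 51 31 48
f 52 48 32
f 51 48 52
f 34 57 53
f 57 33 49
f 53 49 26
f 57 49 53



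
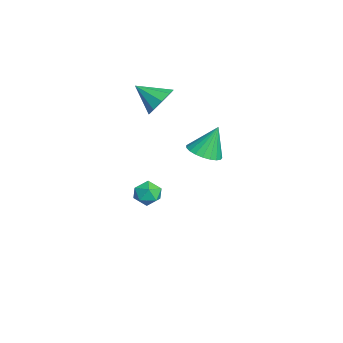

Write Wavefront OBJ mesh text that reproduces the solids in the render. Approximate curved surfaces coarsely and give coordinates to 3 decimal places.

v -3.651 0.792 1.682
v -2.931 0.756 2.151
v -4.209 -0.272 2.458
v -3.311 1.133 2.395
v -3.85 1.351 2.305
v -4.296 1.307 1.924
v -4.44 1.022 1.429
v -4.214 0.629 1.053
v -3.725 0.313 0.972
v -3.201 0.221 1.223
v -2.887 0.395 1.688
v -4.018 0.15 -4.515
v -3.601 0.731 -4.391
v -3.539 -0.391 -3.589
v -3.122 0.19 -3.465
v -3.839 0.228 -3.357
v -4.134 0.562 -3.929
v -3.006 -0.222 -4.051
v -3.301 0.112 -4.623
v -2.975 0.5 -4.104
v -3.49 0.779 -3.676
v -3.65 -0.439 -4.304
v -4.165 -0.16 -3.876
v 0.658 2.132 1.082
v 1.276 1.696 1.345
v 0.502 2.728 2.438
v 1.427 1.974 1.24
v 1.444 2.279 1.108
v 1.326 2.558 0.972
v 1.093 2.764 0.854
v 0.784 2.86 0.776
v 0.454 2.83 0.751
v 0.159 2.68 0.783
v -0.05 2.435 0.867
v -0.136 2.137 0.988
v -0.085 1.838 1.125
v 0.095 1.591 1.255
v 0.372 1.436 1.355
v 0.699 1.402 1.408
v 1.019 1.494 1.404
f 2 1 4
f 2 4 3
f 4 1 5
f 4 5 3
f 5 1 6
f 5 6 3
f 6 1 7
f 6 7 3
f 7 1 8
f 7 8 3
f 8 1 9
f 8 9 3
f 9 1 10
f 9 10 3
f 10 1 11
f 10 11 3
f 11 1 2
f 11 2 3
f 12 23 17
f 12 17 13
f 12 13 19
f 12 19 22
f 12 22 23
f 13 17 21
f 17 23 16
f 23 22 14
f 22 19 18
f 19 13 20
f 15 21 16
f 15 16 14
f 15 14 18
f 15 18 20
f 15 20 21
f 16 21 17
f 14 16 23
f 18 14 22
f 20 18 19
f 21 20 13
f 25 24 27
f 25 27 26
f 27 24 28
f 27 28 26
f 28 24 29
f 28 29 26
f 29 24 30
f 29 30 26
f 30 24 31
f 30 31 26
f 31 24 32
f 31 32 26
f 32 24 33
f 32 33 26
f 33 24 34
f 33 34 26
f 34 24 35
f 34 35 26
f 35 24 36
f 35 36 26
f 36 24 37
f 36 37 26
f 37 24 38
f 37 38 26
f 38 24 39
f 38 39 26
f 39 24 40
f 39 40 26
f 40 24 25
f 40 25 26



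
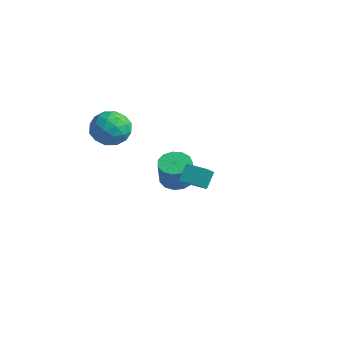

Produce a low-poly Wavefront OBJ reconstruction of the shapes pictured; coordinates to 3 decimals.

v -3.092 -2.212 3.646
v -2.456 -3.15 4.096
v -3.664 -3.33 2.124
v -3.028 -4.268 2.574
v -4.029 -3.877 3.151
v -3.675 -3.186 4.092
v -2.445 -3.294 2.128
v -2.091 -2.603 3.069
v -2.056 -3.819 3.158
v -3.035 -4.179 3.79
v -3.085 -2.301 2.43
v -4.064 -2.661 3.062
v -2.724 -2.583 4.005
v -3.396 -3.897 2.215
v -3.984 -3.667 2.555
v -3.61 -4.219 2.819
v -3.44 -2.604 4.002
v -3.066 -3.155 4.267
v -3.991 -3.583 3.711
v -3.054 -3.325 1.953
v -2.68 -3.876 2.218
v -2.51 -2.261 3.401
v -2.136 -2.813 3.665
v -2.129 -2.897 2.509
v -2.115 -3.527 3.718
v -2.451 -4.185 2.823
v -2.108 -3.612 2.561
v -1.901 -3.206 3.114
v -2.69 -3.739 4.09
v -3.026 -4.396 3.195
v -3.614 -4.166 3.534
v -3.407 -3.76 4.087
v -2.455 -4.132 3.538
v -3.094 -2.084 3.025
v -3.43 -2.741 2.13
v -2.713 -2.72 2.133
v -2.506 -2.314 2.686
v -3.669 -2.295 3.397
v -4.005 -2.953 2.502
v -4.219 -3.274 3.106
v -4.012 -2.868 3.659
v -3.665 -2.348 2.682
v 3.51 -3.808 2.43
v 3.272 -3.15 3.305
v 3.016 -3.012 1.697
v 2.777 -2.354 2.571
v 4.563 -3.266 2.309
v 4.324 -2.608 3.183
v 4.068 -2.47 1.575
v 3.83 -1.812 2.45
v -2.461 0.715 -1.946
v -1.574 1.041 -2.115
v -1.072 0.53 -0.463
v -1.959 0.205 -0.294
v -1.851 1.455 -1.903
v -1.348 0.944 -0.251
v -2.321 1.634 -1.704
v -1.819 1.123 -0.053
v -2.836 1.521 -1.582
v -2.333 1.01 0.069
v -3.232 1.153 -1.576
v -2.729 0.642 0.075
v -3.383 0.645 -1.687
v -2.881 0.135 -0.036
v -3.242 0.16 -1.88
v -2.739 -0.351 -0.229
v -2.852 -0.149 -2.094
v -2.35 -0.659 -0.443
v -2.339 -0.183 -2.261
v -1.837 -0.694 -0.609
v -1.864 0.068 -2.328
v -1.362 -0.443 -0.676
v -1.579 0.524 -2.273
v -1.077 0.013 -0.622
f 1 38 17
f 38 12 41
f 17 41 6
f 38 41 17
f 1 17 13
f 17 6 18
f 13 18 2
f 17 18 13
f 1 13 22
f 13 2 23
f 22 23 8
f 13 23 22
f 1 22 34
f 22 8 37
f 34 37 11
f 22 37 34
f 1 34 38
f 34 11 42
f 38 42 12
f 34 42 38
f 2 18 29
f 18 6 32
f 29 32 10
f 18 32 29
f 6 41 19
f 41 12 40
f 19 40 5
f 41 40 19
f 12 42 39
f 42 11 35
f 39 35 3
f 42 35 39
f 11 37 36
f 37 8 24
f 36 24 7
f 37 24 36
f 8 23 28
f 23 2 25
f 28 25 9
f 23 25 28
f 4 30 16
f 30 10 31
f 16 31 5
f 30 31 16
f 4 16 14
f 16 5 15
f 14 15 3
f 16 15 14
f 4 14 21
f 14 3 20
f 21 20 7
f 14 20 21
f 4 21 26
f 21 7 27
f 26 27 9
f 21 27 26
f 4 26 30
f 26 9 33
f 30 33 10
f 26 33 30
f 5 31 19
f 31 10 32
f 19 32 6
f 31 32 19
f 3 15 39
f 15 5 40
f 39 40 12
f 15 40 39
f 7 20 36
f 20 3 35
f 36 35 11
f 20 35 36
f 9 27 28
f 27 7 24
f 28 24 8
f 27 24 28
f 10 33 29
f 33 9 25
f 29 25 2
f 33 25 29
f 44 46 43
f 47 44 43
f 43 46 45
f 45 47 43
f 44 50 46
f 48 44 47
f 48 50 44
f 46 50 45
f 49 47 45
f 45 50 49
f 49 48 47
f 50 48 49
f 52 51 55
f 52 55 53
f 53 55 56
f 53 56 54
f 55 51 57
f 55 57 56
f 56 57 58
f 56 58 54
f 57 51 59
f 57 59 58
f 58 59 60
f 58 60 54
f 59 51 61
f 59 61 60
f 60 61 62
f 60 62 54
f 61 51 63
f 61 63 62
f 62 63 64
f 62 64 54
f 63 51 65
f 63 65 64
f 64 65 66
f 64 66 54
f 65 51 67
f 65 67 66
f 66 67 68
f 66 68 54
f 67 51 69
f 67 69 68
f 68 69 70
f 68 70 54
f 69 51 71
f 69 71 70
f 70 71 72
f 70 72 54
f 71 51 73
f 71 73 72
f 72 73 74
f 72 74 54
f 73 51 52
f 73 52 74
f 74 52 53
f 74 53 54



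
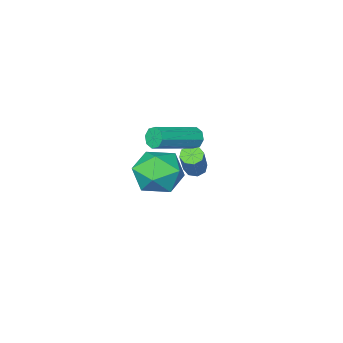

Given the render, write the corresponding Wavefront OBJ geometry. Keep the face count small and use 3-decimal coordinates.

v -3.479 -2.231 -2.71
v -3.033 -2.481 -2.803
v -2.215 -1.6 -1.242
v -2.661 -1.349 -1.15
v -3.052 -2.13 -2.99
v -2.235 -1.249 -1.43
v -3.322 -1.839 -3.014
v -2.504 -0.957 -1.453
v -3.684 -1.776 -2.859
v -2.866 -0.895 -1.299
v -3.925 -1.98 -2.618
v -3.107 -1.099 -1.057
v -3.905 -2.331 -2.43
v -3.088 -1.45 -0.87
v -3.636 -2.623 -2.407
v -2.818 -1.741 -0.846
v -3.274 -2.685 -2.561
v -2.456 -1.804 -1.001
v -2.027 -0.247 0.729
v -1.855 -0.513 0.292
v 0.18 -0.479 1.074
v 0.007 -0.213 1.511
v -1.843 -0.103 0.242
v 0.192 -0.069 1.024
v -1.939 0.223 0.478
v 0.096 0.257 1.26
v -2.087 0.273 0.861
v -0.052 0.308 1.642
v -2.2 0.019 1.166
v -0.165 0.053 1.948
v -2.212 -0.391 1.216
v -0.177 -0.357 1.998
v -2.116 -0.717 0.98
v -0.081 -0.683 1.762
v -1.968 -0.768 0.598
v 0.067 -0.733 1.379
v 0.862 3.123 1.502
v 1.846 3.614 1.216
v 1.774 1.866 2.484
v 2.758 2.357 2.198
v 2.038 2.892 2.895
v 1.474 3.668 2.288
v 2.146 1.812 1.412
v 1.582 2.588 0.805
v 2.639 2.804 1.161
v 2.572 3.471 2.077
v 1.048 2.009 1.623
v 0.981 2.676 2.539
f 2 1 5
f 2 5 3
f 3 5 6
f 3 6 4
f 5 1 7
f 5 7 6
f 6 7 8
f 6 8 4
f 7 1 9
f 7 9 8
f 8 9 10
f 8 10 4
f 9 1 11
f 9 11 10
f 10 11 12
f 10 12 4
f 11 1 13
f 11 13 12
f 12 13 14
f 12 14 4
f 13 1 15
f 13 15 14
f 14 15 16
f 14 16 4
f 15 1 17
f 15 17 16
f 16 17 18
f 16 18 4
f 17 1 2
f 17 2 18
f 18 2 3
f 18 3 4
f 20 19 23
f 20 23 21
f 21 23 24
f 21 24 22
f 23 19 25
f 23 25 24
f 24 25 26
f 24 26 22
f 25 19 27
f 25 27 26
f 26 27 28
f 26 28 22
f 27 19 29
f 27 29 28
f 28 29 30
f 28 30 22
f 29 19 31
f 29 31 30
f 30 31 32
f 30 32 22
f 31 19 33
f 31 33 32
f 32 33 34
f 32 34 22
f 33 19 35
f 33 35 34
f 34 35 36
f 34 36 22
f 35 19 20
f 35 20 36
f 36 20 21
f 36 21 22
f 37 48 42
f 37 42 38
f 37 38 44
f 37 44 47
f 37 47 48
f 38 42 46
f 42 48 41
f 48 47 39
f 47 44 43
f 44 38 45
f 40 46 41
f 40 41 39
f 40 39 43
f 40 43 45
f 40 45 46
f 41 46 42
f 39 41 48
f 43 39 47
f 45 43 44
f 46 45 38



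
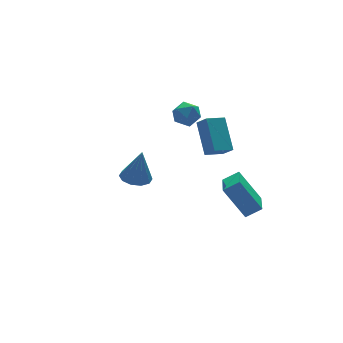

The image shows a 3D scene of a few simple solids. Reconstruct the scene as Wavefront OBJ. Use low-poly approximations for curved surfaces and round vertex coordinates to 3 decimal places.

v 1.417 -3.107 -0.77
v 2.171 -3.394 -0.27
v 2.247 -1.719 -1.226
v 3.002 -2.007 -0.726
v 2.118 -4.053 -2.374
v 2.873 -4.341 -1.874
v 2.949 -2.666 -2.83
v 3.703 -2.953 -2.33
v -3.509 -3.524 2.294
v -2.841 -3.881 2.157
v -3.231 -3.656 4.006
v -2.756 -3.413 2.18
v -2.958 -2.988 2.246
v -3.371 -2.767 2.33
v -3.837 -2.835 2.401
v -4.177 -3.166 2.43
v -4.263 -3.634 2.408
v -4.06 -4.059 2.342
v -3.647 -4.28 2.257
v -3.181 -4.212 2.187
v 0.526 -0.249 3.635
v 1.175 0.198 3.668
v 0.945 -0.778 2.552
v 1.594 -0.331 2.585
v 1.485 -0.908 3.112
v 1.227 -0.581 3.781
v 0.893 0.001 2.439
v 0.635 0.328 3.108
v 1.402 0.352 2.928
v 1.768 -0.209 3.344
v 0.352 -0.371 2.876
v 0.718 -0.932 3.292
v 2.253 -0.95 0.414
v 2.64 0.492 1.774
v 2.081 -0.306 -0.22
v 2.467 1.136 1.14
v 3.313 -0.956 0.12
v 3.699 0.486 1.48
v 3.14 -0.312 -0.514
v 3.527 1.13 0.846
f 2 4 1
f 5 2 1
f 1 4 3
f 3 5 1
f 2 8 4
f 6 2 5
f 6 8 2
f 4 8 3
f 7 5 3
f 3 8 7
f 7 6 5
f 8 6 7
f 10 9 12
f 10 12 11
f 12 9 13
f 12 13 11
f 13 9 14
f 13 14 11
f 14 9 15
f 14 15 11
f 15 9 16
f 15 16 11
f 16 9 17
f 16 17 11
f 17 9 18
f 17 18 11
f 18 9 19
f 18 19 11
f 19 9 20
f 19 20 11
f 20 9 10
f 20 10 11
f 21 32 26
f 21 26 22
f 21 22 28
f 21 28 31
f 21 31 32
f 22 26 30
f 26 32 25
f 32 31 23
f 31 28 27
f 28 22 29
f 24 30 25
f 24 25 23
f 24 23 27
f 24 27 29
f 24 29 30
f 25 30 26
f 23 25 32
f 27 23 31
f 29 27 28
f 30 29 22
f 34 36 33
f 37 34 33
f 33 36 35
f 35 37 33
f 34 40 36
f 38 34 37
f 38 40 34
f 36 40 35
f 39 37 35
f 35 40 39
f 39 38 37
f 40 38 39



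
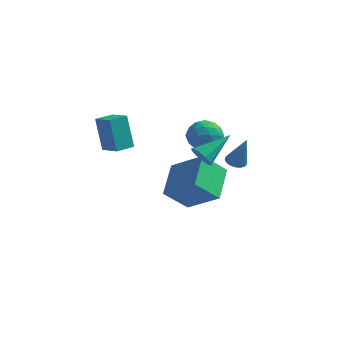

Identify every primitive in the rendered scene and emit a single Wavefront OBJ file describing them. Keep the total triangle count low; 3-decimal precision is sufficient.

v -0.384 2.068 -0.363
v 0.174 2.814 -0.659
v 0.846 1.086 -0.521
v 1.404 1.832 -0.817
v 1.099 1.788 0.111
v 0.339 2.395 0.209
v 0.681 1.505 -1.389
v -0.079 2.112 -1.291
v 0.832 2.466 -1.293
v 1.091 2.641 -0.366
v -0.071 1.259 -0.814
v 0.188 1.434 0.113
v -0.213 2.527 -0.497
v 1.233 1.373 -0.683
v 1.054 1.347 -0.137
v 1.382 1.785 -0.312
v -0.116 2.281 0.013
v 0.212 2.72 -0.161
v 0.756 2.116 0.291
v 0.808 1.18 -1.019
v 1.136 1.619 -1.193
v -0.362 2.115 -0.868
v -0.034 2.553 -1.043
v 0.264 1.784 -1.471
v 0.502 2.762 -1.044
v 1.225 2.184 -1.137
v 0.8 1.992 -1.473
v 0.353 2.349 -1.415
v 0.654 2.864 -0.499
v 1.377 2.287 -0.592
v 1.198 2.261 -0.047
v 0.751 2.618 0.011
v 1.041 2.66 -0.872
v -0.357 1.613 -0.588
v 0.366 1.036 -0.681
v 0.269 1.282 -1.191
v -0.178 1.639 -1.133
v -0.205 1.716 -0.043
v 0.518 1.138 -0.136
v 0.667 1.551 0.235
v 0.22 1.908 0.293
v -0.021 1.24 -0.308
v -2.748 -2.787 0.25
v -3.248 -2.422 2.004
v -2.26 -1.927 0.21
v -2.76 -1.561 1.963
v -1.78 -3.319 0.637
v -2.28 -2.953 2.39
v -1.292 -2.458 0.596
v -1.792 -2.093 2.35
v -0.957 0.227 -4.059
v -1.267 2.04 -3.152
v 0.02 0.986 -5.24
v -0.29 2.798 -4.333
v 0.81 -0.098 -2.807
v 0.5 1.714 -1.9
v 1.787 0.66 -3.988
v 1.477 2.473 -3.081
v 2.079 2.08 -2.103
v 2.457 1.707 -2.28
v 2.681 1.88 -0.397
v 2.585 1.941 -2.298
v 2.598 2.208 -2.271
v 2.491 2.445 -2.206
v 2.291 2.598 -2.117
v 2.041 2.633 -2.025
v 1.801 2.542 -1.95
v 1.624 2.344 -1.911
v 1.551 2.086 -1.916
v 1.599 1.827 -1.963
v 1.757 1.626 -2.043
v 1.989 1.528 -2.136
v 2.242 1.558 -2.222
v 2.708 -4.222 1.745
v 3.186 -4.246 1.305
v 3.592 -2.918 2.635
v 2.877 -3.951 1.179
v 2.49 -3.783 1.318
v 2.204 -3.821 1.657
v 2.155 -4.047 2.037
v 2.364 -4.354 2.28
v 2.734 -4.6 2.273
v 3.092 -4.67 2.019
v 3.27 -4.53 1.637
f 1 38 17
f 38 12 41
f 17 41 6
f 38 41 17
f 1 17 13
f 17 6 18
f 13 18 2
f 17 18 13
f 1 13 22
f 13 2 23
f 22 23 8
f 13 23 22
f 1 22 34
f 22 8 37
f 34 37 11
f 22 37 34
f 1 34 38
f 34 11 42
f 38 42 12
f 34 42 38
f 2 18 29
f 18 6 32
f 29 32 10
f 18 32 29
f 6 41 19
f 41 12 40
f 19 40 5
f 41 40 19
f 12 42 39
f 42 11 35
f 39 35 3
f 42 35 39
f 11 37 36
f 37 8 24
f 36 24 7
f 37 24 36
f 8 23 28
f 23 2 25
f 28 25 9
f 23 25 28
f 4 30 16
f 30 10 31
f 16 31 5
f 30 31 16
f 4 16 14
f 16 5 15
f 14 15 3
f 16 15 14
f 4 14 21
f 14 3 20
f 21 20 7
f 14 20 21
f 4 21 26
f 21 7 27
f 26 27 9
f 21 27 26
f 4 26 30
f 26 9 33
f 30 33 10
f 26 33 30
f 5 31 19
f 31 10 32
f 19 32 6
f 31 32 19
f 3 15 39
f 15 5 40
f 39 40 12
f 15 40 39
f 7 20 36
f 20 3 35
f 36 35 11
f 20 35 36
f 9 27 28
f 27 7 24
f 28 24 8
f 27 24 28
f 10 33 29
f 33 9 25
f 29 25 2
f 33 25 29
f 44 46 43
f 47 44 43
f 43 46 45
f 45 47 43
f 44 50 46
f 48 44 47
f 48 50 44
f 46 50 45
f 49 47 45
f 45 50 49
f 49 48 47
f 50 48 49
f 52 54 51
f 55 52 51
f 51 54 53
f 53 55 51
f 52 58 54
f 56 52 55
f 56 58 52
f 54 58 53
f 57 55 53
f 53 58 57
f 57 56 55
f 58 56 57
f 60 59 62
f 60 62 61
f 62 59 63
f 62 63 61
f 63 59 64
f 63 64 61
f 64 59 65
f 64 65 61
f 65 59 66
f 65 66 61
f 66 59 67
f 66 67 61
f 67 59 68
f 67 68 61
f 68 59 69
f 68 69 61
f 69 59 70
f 69 70 61
f 70 59 71
f 70 71 61
f 71 59 72
f 71 72 61
f 72 59 73
f 72 73 61
f 73 59 60
f 73 60 61
f 75 74 77
f 75 77 76
f 77 74 78
f 77 78 76
f 78 74 79
f 78 79 76
f 79 74 80
f 79 80 76
f 80 74 81
f 80 81 76
f 81 74 82
f 81 82 76
f 82 74 83
f 82 83 76
f 83 74 84
f 83 84 76
f 84 74 75
f 84 75 76



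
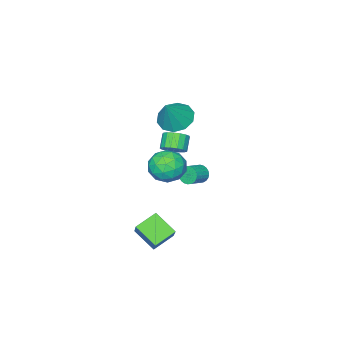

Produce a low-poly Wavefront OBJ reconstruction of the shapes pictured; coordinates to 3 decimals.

v -2.936 -0.19 -3.407
v -2.703 -0.478 -3.929
v -1.631 -0.398 -3.494
v -1.864 -0.11 -2.973
v -2.693 -0.238 -3.998
v -1.621 -0.158 -3.563
v -2.72 0.009 -3.976
v -1.648 0.089 -3.541
v -2.78 0.226 -3.868
v -1.708 0.306 -3.433
v -2.864 0.38 -3.69
v -1.792 0.46 -3.255
v -2.959 0.447 -3.469
v -1.886 0.527 -3.034
v -3.05 0.417 -3.238
v -1.978 0.497 -2.804
v -3.124 0.294 -3.034
v -2.052 0.374 -2.599
v -3.169 0.098 -2.886
v -2.097 0.178 -2.451
v -3.179 -0.142 -2.817
v -2.107 -0.062 -2.382
v -3.152 -0.389 -2.839
v -2.08 -0.309 -2.404
v -3.092 -0.606 -2.947
v -2.02 -0.526 -2.512
v -3.008 -0.76 -3.125
v -1.936 -0.68 -2.69
v -2.914 -0.827 -3.346
v -1.841 -0.747 -2.911
v -2.822 -0.797 -3.576
v -1.75 -0.717 -3.142
v -2.748 -0.674 -3.781
v -1.676 -0.594 -3.346
v 1.738 2.967 0.394
v 2.646 2.343 0.079
v 0.834 1.417 0.861
v 1.742 0.793 0.546
v 1.801 1.462 1.475
v 2.359 2.42 1.186
v 1.121 1.34 -0.246
v 1.679 2.298 -0.535
v 2.265 1.337 -0.316
v 2.685 1.413 0.747
v 0.795 2.347 0.193
v 1.215 2.423 1.256
v 2.271 2.791 0.195
v 1.209 0.969 0.745
v 1.243 1.362 1.29
v 1.777 0.995 1.105
v 2.103 2.837 0.846
v 2.636 2.47 0.661
v 2.14 1.952 1.482
v 0.844 1.29 0.279
v 1.377 0.923 0.094
v 1.703 2.765 -0.165
v 2.237 2.398 -0.35
v 1.34 1.808 -0.542
v 2.581 1.833 -0.222
v 2.05 0.922 0.053
v 1.685 1.243 -0.413
v 2.013 1.807 -0.583
v 2.828 1.878 0.403
v 2.297 0.966 0.678
v 2.331 1.36 1.224
v 2.659 1.923 1.054
v 2.604 1.286 0.171
v 1.183 2.794 0.262
v 0.652 1.882 0.537
v 0.821 1.837 -0.114
v 1.149 2.4 -0.284
v 1.43 2.838 0.887
v 0.899 1.927 1.162
v 1.467 1.953 1.523
v 1.795 2.517 1.353
v 0.876 2.474 0.769
v -0.433 0.18 -0.026
v 0.179 0.111 0.437
v -0.436 -0.289 1.189
v -1.047 -0.22 0.726
v 0.049 0.448 0.511
v -0.565 0.048 1.263
v -0.19 0.724 0.462
v -0.804 0.324 1.214
v -0.485 0.875 0.301
v -1.1 0.475 1.053
v -0.769 0.867 0.065
v -1.383 0.467 0.817
v -0.975 0.701 -0.191
v -1.589 0.301 0.561
v -1.057 0.416 -0.41
v -1.671 0.016 0.342
v -0.996 0.077 -0.541
v -1.61 -0.323 0.211
v -0.806 -0.238 -0.554
v -1.42 -0.638 0.198
v -0.531 -0.458 -0.445
v -1.145 -0.858 0.306
v -0.233 -0.532 -0.241
v -0.847 -0.932 0.511
v 0.019 -0.442 0.012
v -0.595 -0.842 0.764
v 0.168 -0.21 0.257
v -0.447 -0.61 1.009
v -0.079 0.7 3.014
v 0.666 -0.001 2.637
v 0.999 1 4.586
v 0.825 0.613 2.411
v 0.639 1.261 2.415
v 0.178 1.694 2.648
v -0.38 1.747 3.02
v -0.824 1.401 3.391
v -0.983 0.787 3.617
v -0.797 0.139 3.613
v -0.336 -0.294 3.38
v 0.222 -0.348 3.007
v 2.945 2.088 -3.002
v 3.957 3.26 -1.51
v 2.777 3.393 -3.912
v 3.789 4.565 -2.421
v 4.171 1.815 -3.619
v 5.183 2.987 -2.128
v 4.003 3.12 -4.53
v 5.015 4.292 -3.038
f 2 1 5
f 2 5 3
f 3 5 6
f 3 6 4
f 5 1 7
f 5 7 6
f 6 7 8
f 6 8 4
f 7 1 9
f 7 9 8
f 8 9 10
f 8 10 4
f 9 1 11
f 9 11 10
f 10 11 12
f 10 12 4
f 11 1 13
f 11 13 12
f 12 13 14
f 12 14 4
f 13 1 15
f 13 15 14
f 14 15 16
f 14 16 4
f 15 1 17
f 15 17 16
f 16 17 18
f 16 18 4
f 17 1 19
f 17 19 18
f 18 19 20
f 18 20 4
f 19 1 21
f 19 21 20
f 20 21 22
f 20 22 4
f 21 1 23
f 21 23 22
f 22 23 24
f 22 24 4
f 23 1 25
f 23 25 24
f 24 25 26
f 24 26 4
f 25 1 27
f 25 27 26
f 26 27 28
f 26 28 4
f 27 1 29
f 27 29 28
f 28 29 30
f 28 30 4
f 29 1 31
f 29 31 30
f 30 31 32
f 30 32 4
f 31 1 33
f 31 33 32
f 32 33 34
f 32 34 4
f 33 1 2
f 33 2 34
f 34 2 3
f 34 3 4
f 35 72 51
f 72 46 75
f 51 75 40
f 72 75 51
f 35 51 47
f 51 40 52
f 47 52 36
f 51 52 47
f 35 47 56
f 47 36 57
f 56 57 42
f 47 57 56
f 35 56 68
f 56 42 71
f 68 71 45
f 56 71 68
f 35 68 72
f 68 45 76
f 72 76 46
f 68 76 72
f 36 52 63
f 52 40 66
f 63 66 44
f 52 66 63
f 40 75 53
f 75 46 74
f 53 74 39
f 75 74 53
f 46 76 73
f 76 45 69
f 73 69 37
f 76 69 73
f 45 71 70
f 71 42 58
f 70 58 41
f 71 58 70
f 42 57 62
f 57 36 59
f 62 59 43
f 57 59 62
f 38 64 50
f 64 44 65
f 50 65 39
f 64 65 50
f 38 50 48
f 50 39 49
f 48 49 37
f 50 49 48
f 38 48 55
f 48 37 54
f 55 54 41
f 48 54 55
f 38 55 60
f 55 41 61
f 60 61 43
f 55 61 60
f 38 60 64
f 60 43 67
f 64 67 44
f 60 67 64
f 39 65 53
f 65 44 66
f 53 66 40
f 65 66 53
f 37 49 73
f 49 39 74
f 73 74 46
f 49 74 73
f 41 54 70
f 54 37 69
f 70 69 45
f 54 69 70
f 43 61 62
f 61 41 58
f 62 58 42
f 61 58 62
f 44 67 63
f 67 43 59
f 63 59 36
f 67 59 63
f 78 77 81
f 78 81 79
f 79 81 82
f 79 82 80
f 81 77 83
f 81 83 82
f 82 83 84
f 82 84 80
f 83 77 85
f 83 85 84
f 84 85 86
f 84 86 80
f 85 77 87
f 85 87 86
f 86 87 88
f 86 88 80
f 87 77 89
f 87 89 88
f 88 89 90
f 88 90 80
f 89 77 91
f 89 91 90
f 90 91 92
f 90 92 80
f 91 77 93
f 91 93 92
f 92 93 94
f 92 94 80
f 93 77 95
f 93 95 94
f 94 95 96
f 94 96 80
f 95 77 97
f 95 97 96
f 96 97 98
f 96 98 80
f 97 77 99
f 97 99 98
f 98 99 100
f 98 100 80
f 99 77 101
f 99 101 100
f 100 101 102
f 100 102 80
f 101 77 103
f 101 103 102
f 102 103 104
f 102 104 80
f 103 77 78
f 103 78 104
f 104 78 79
f 104 79 80
f 106 105 108
f 106 108 107
f 108 105 109
f 108 109 107
f 109 105 110
f 109 110 107
f 110 105 111
f 110 111 107
f 111 105 112
f 111 112 107
f 112 105 113
f 112 113 107
f 113 105 114
f 113 114 107
f 114 105 115
f 114 115 107
f 115 105 116
f 115 116 107
f 116 105 106
f 116 106 107
f 118 120 117
f 121 118 117
f 117 120 119
f 119 121 117
f 118 124 120
f 122 118 121
f 122 124 118
f 120 124 119
f 123 121 119
f 119 124 123
f 123 122 121
f 124 122 123

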